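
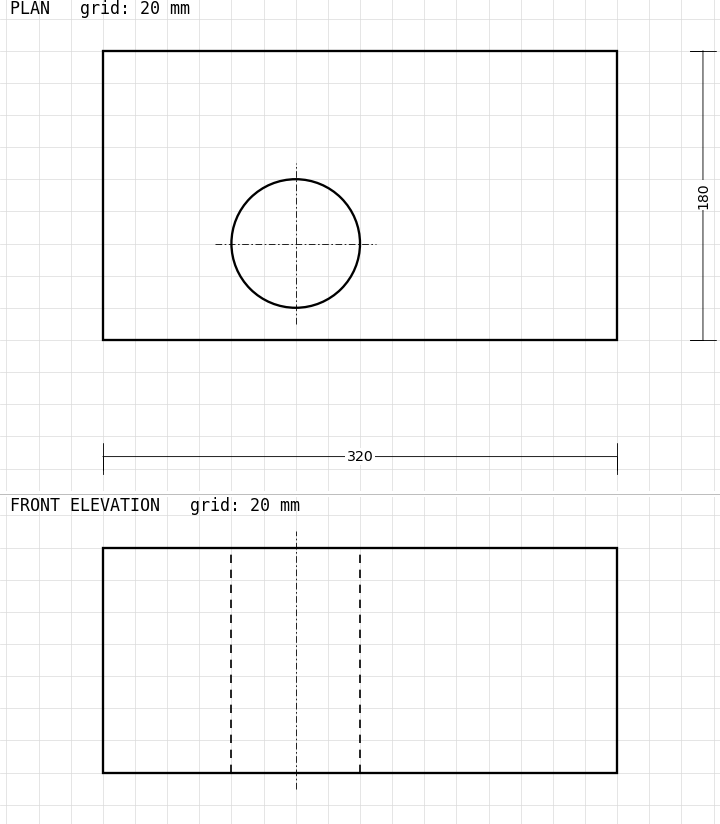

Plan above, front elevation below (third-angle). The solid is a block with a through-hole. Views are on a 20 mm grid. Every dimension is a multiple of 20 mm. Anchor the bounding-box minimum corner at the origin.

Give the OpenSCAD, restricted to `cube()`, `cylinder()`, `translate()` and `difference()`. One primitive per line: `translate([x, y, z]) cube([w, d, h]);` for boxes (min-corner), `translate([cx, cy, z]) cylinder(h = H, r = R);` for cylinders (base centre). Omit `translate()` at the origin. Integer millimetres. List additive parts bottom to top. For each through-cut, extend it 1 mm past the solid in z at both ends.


difference() {
  cube([320, 180, 140]);
  translate([120, 60, -1]) cylinder(h = 142, r = 40);
}


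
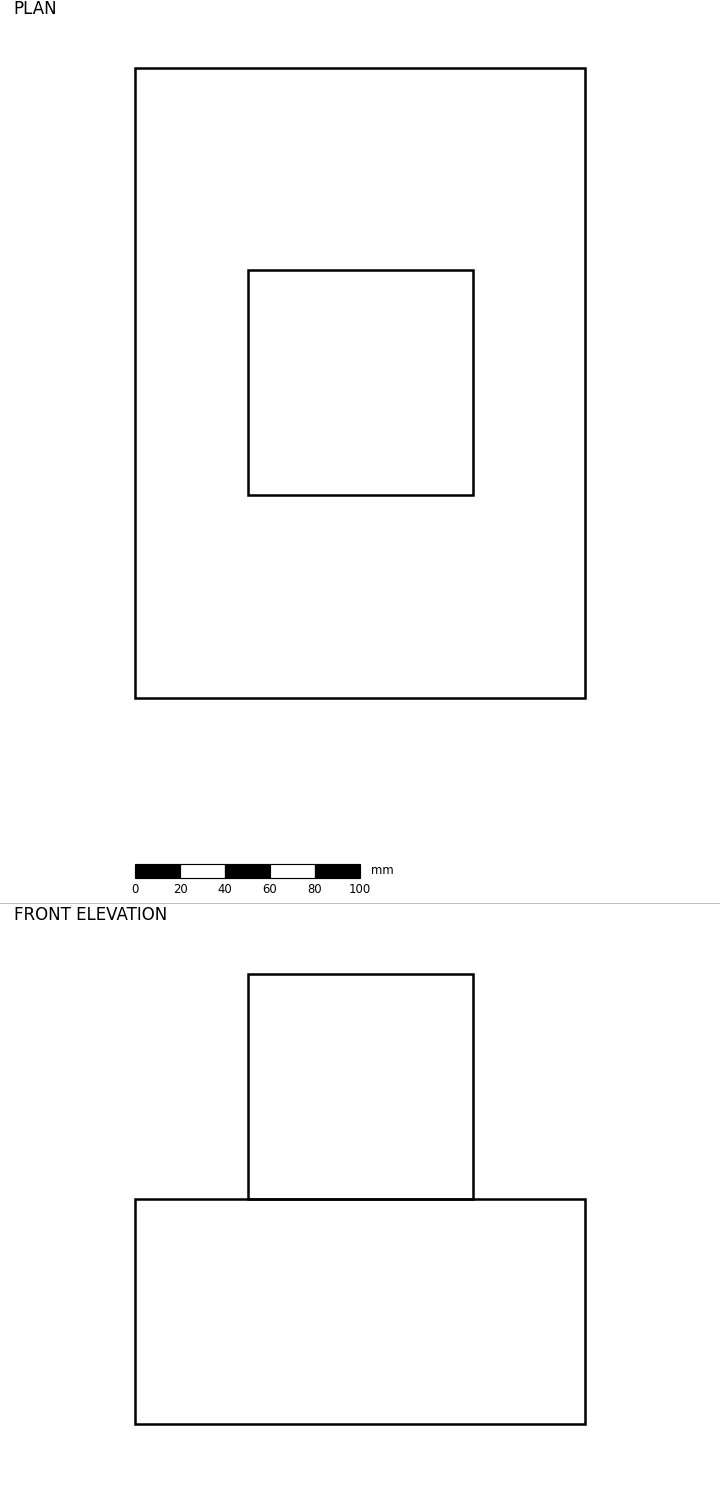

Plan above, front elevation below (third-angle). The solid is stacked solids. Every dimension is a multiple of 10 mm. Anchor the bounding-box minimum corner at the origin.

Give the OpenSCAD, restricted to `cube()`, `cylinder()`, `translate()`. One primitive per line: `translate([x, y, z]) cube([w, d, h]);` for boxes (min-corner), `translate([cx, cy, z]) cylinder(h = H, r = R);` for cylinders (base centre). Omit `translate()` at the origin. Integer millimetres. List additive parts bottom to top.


cube([200, 280, 100]);
translate([50, 90, 100]) cube([100, 100, 100]);


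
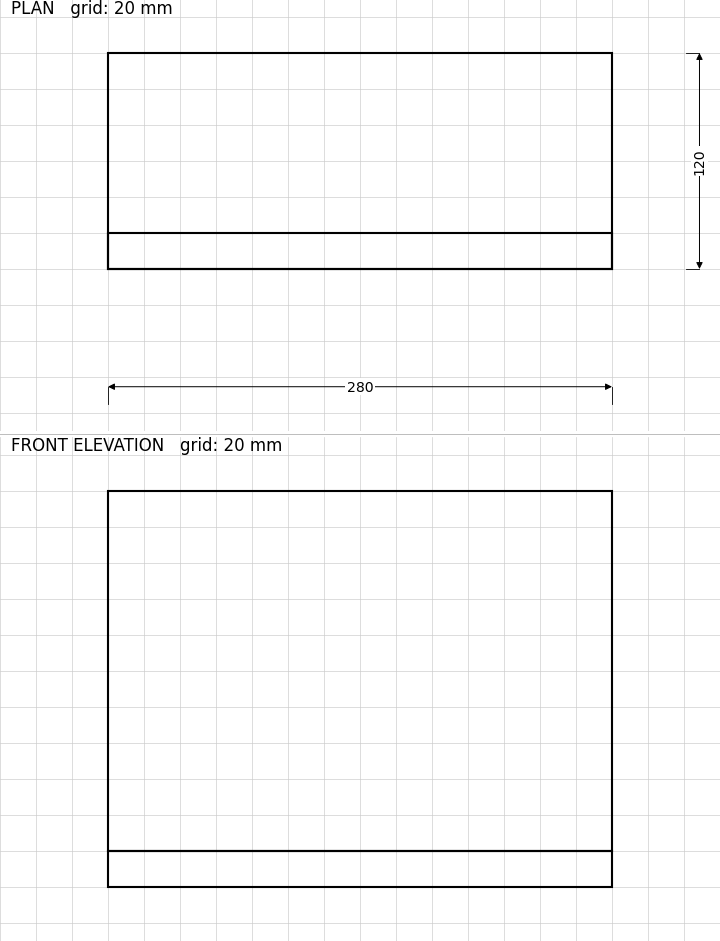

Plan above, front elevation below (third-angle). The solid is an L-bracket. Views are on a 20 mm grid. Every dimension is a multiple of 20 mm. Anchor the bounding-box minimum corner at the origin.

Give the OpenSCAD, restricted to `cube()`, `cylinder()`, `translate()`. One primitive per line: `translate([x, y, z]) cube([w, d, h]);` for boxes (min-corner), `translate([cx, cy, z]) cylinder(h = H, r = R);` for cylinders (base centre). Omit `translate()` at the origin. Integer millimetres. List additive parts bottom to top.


cube([280, 120, 20]);
translate([0, 0, 20]) cube([280, 20, 200]);


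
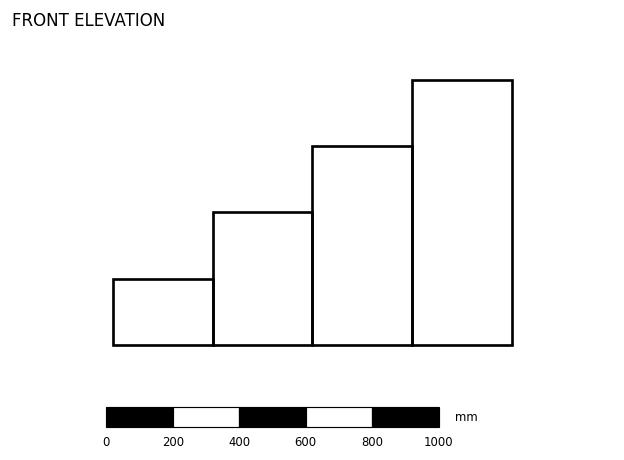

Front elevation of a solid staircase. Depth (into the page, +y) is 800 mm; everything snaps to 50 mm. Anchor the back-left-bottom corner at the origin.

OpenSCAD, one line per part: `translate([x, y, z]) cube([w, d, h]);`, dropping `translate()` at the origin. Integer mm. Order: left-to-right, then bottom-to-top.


cube([300, 800, 200]);
translate([300, 0, 0]) cube([300, 800, 400]);
translate([600, 0, 0]) cube([300, 800, 600]);
translate([900, 0, 0]) cube([300, 800, 800]);


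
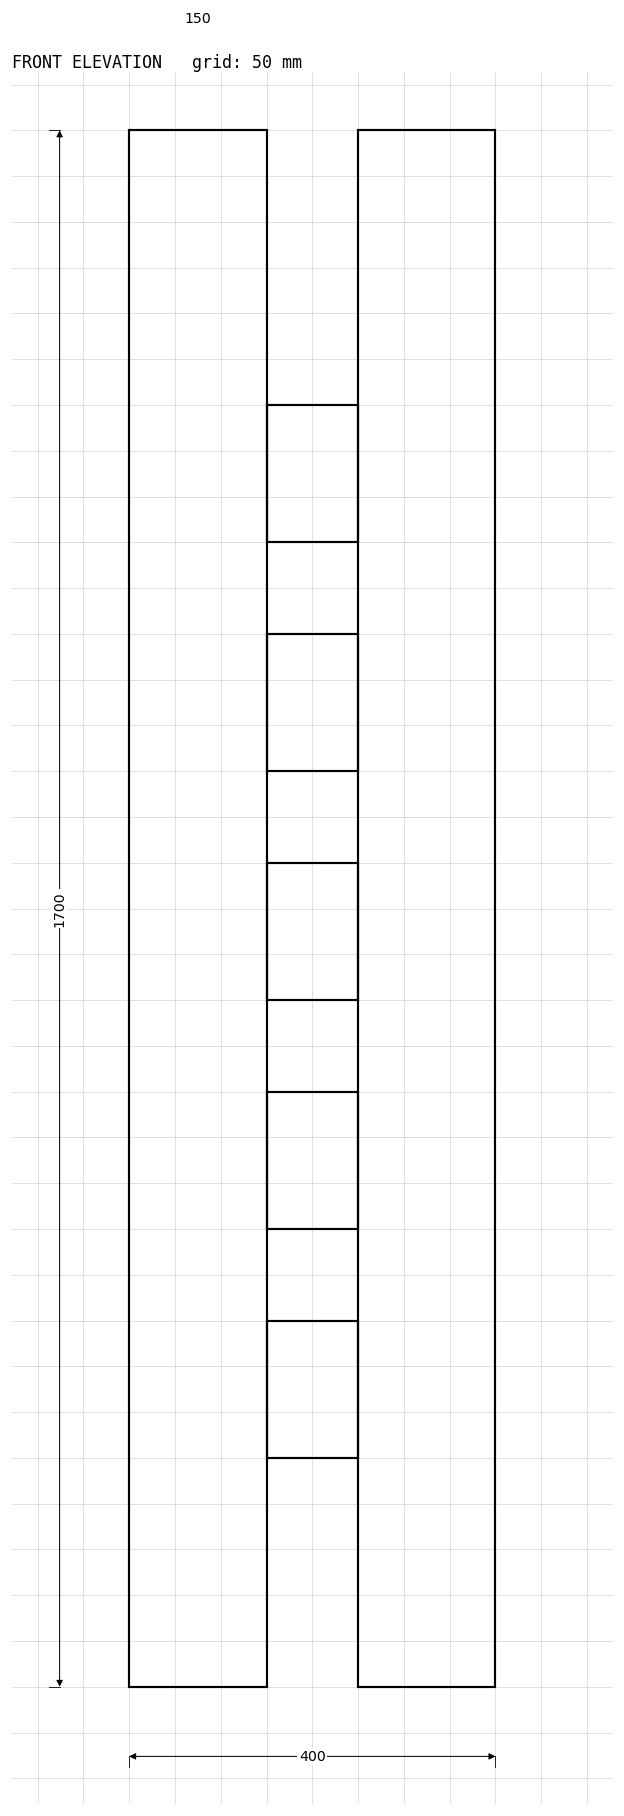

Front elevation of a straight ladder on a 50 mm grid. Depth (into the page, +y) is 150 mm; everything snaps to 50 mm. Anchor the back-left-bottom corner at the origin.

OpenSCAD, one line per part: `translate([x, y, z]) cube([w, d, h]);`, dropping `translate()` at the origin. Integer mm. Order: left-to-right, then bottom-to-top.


cube([150, 150, 1700]);
translate([150, 0, 250]) cube([100, 150, 150]);
translate([150, 0, 500]) cube([100, 150, 150]);
translate([150, 0, 750]) cube([100, 150, 150]);
translate([150, 0, 1000]) cube([100, 150, 150]);
translate([150, 0, 1250]) cube([100, 150, 150]);
translate([250, 0, 0]) cube([150, 150, 1700]);


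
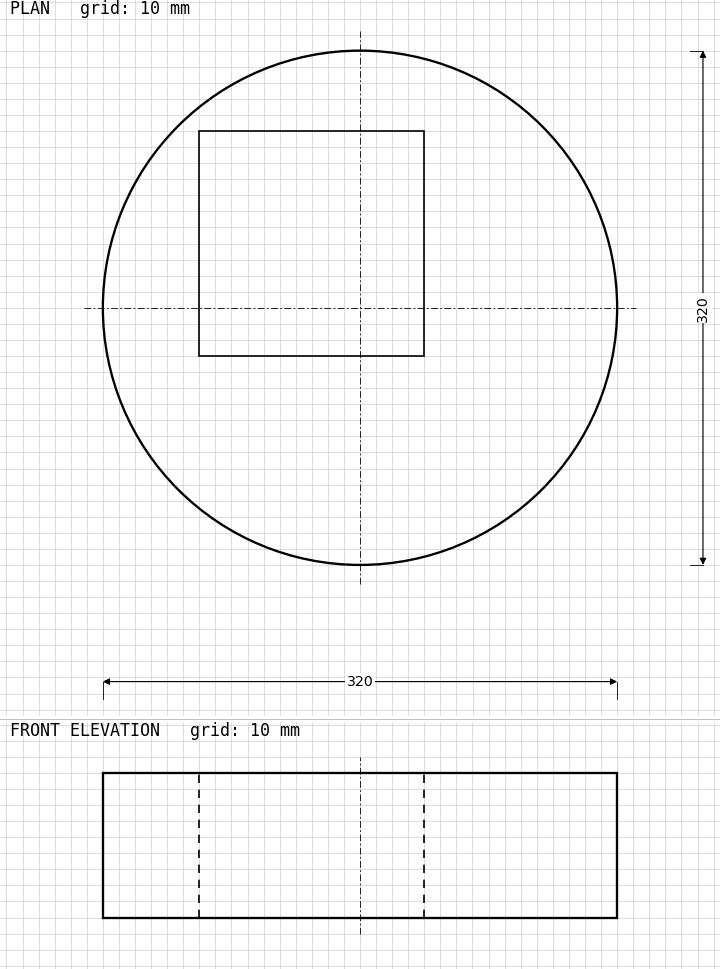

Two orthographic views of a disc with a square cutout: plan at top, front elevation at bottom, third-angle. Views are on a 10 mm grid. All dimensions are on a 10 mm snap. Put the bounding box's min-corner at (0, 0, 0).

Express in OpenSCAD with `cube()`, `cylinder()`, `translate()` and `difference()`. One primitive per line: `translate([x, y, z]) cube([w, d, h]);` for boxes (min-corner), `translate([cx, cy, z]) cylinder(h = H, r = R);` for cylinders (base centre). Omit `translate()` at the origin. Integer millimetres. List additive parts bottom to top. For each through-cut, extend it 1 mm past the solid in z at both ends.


difference() {
  translate([160, 160, 0]) cylinder(h = 90, r = 160);
  translate([60, 130, -1]) cube([140, 140, 92]);
}


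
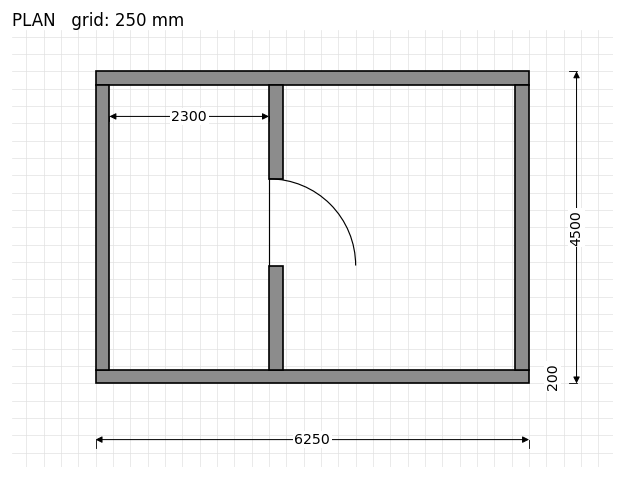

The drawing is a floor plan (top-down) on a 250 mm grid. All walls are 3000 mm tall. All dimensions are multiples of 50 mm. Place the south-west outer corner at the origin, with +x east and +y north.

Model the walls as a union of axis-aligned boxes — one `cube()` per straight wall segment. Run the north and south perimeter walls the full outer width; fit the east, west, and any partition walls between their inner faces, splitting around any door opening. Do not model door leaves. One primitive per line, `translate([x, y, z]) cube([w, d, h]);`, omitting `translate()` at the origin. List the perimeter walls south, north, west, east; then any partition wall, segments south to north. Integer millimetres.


cube([6250, 200, 3000]);
translate([0, 4300, 0]) cube([6250, 200, 3000]);
translate([0, 200, 0]) cube([200, 4100, 3000]);
translate([6050, 200, 0]) cube([200, 4100, 3000]);
translate([2500, 200, 0]) cube([200, 1500, 3000]);
translate([2500, 2950, 0]) cube([200, 1350, 3000]);


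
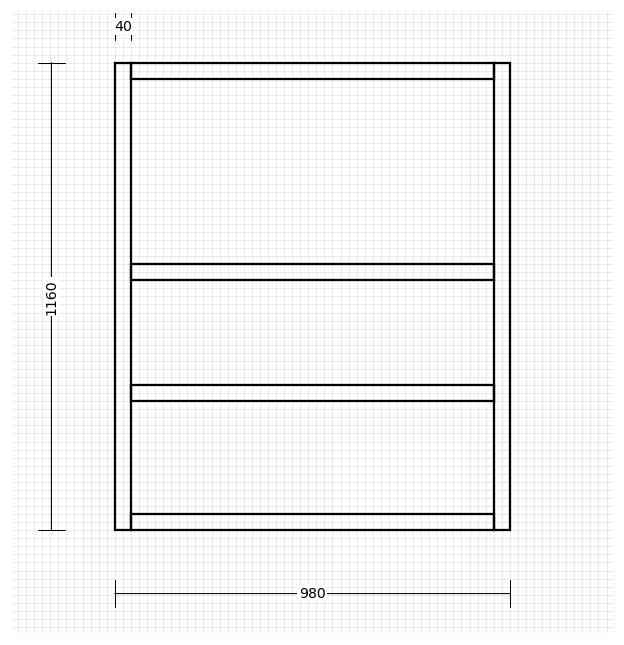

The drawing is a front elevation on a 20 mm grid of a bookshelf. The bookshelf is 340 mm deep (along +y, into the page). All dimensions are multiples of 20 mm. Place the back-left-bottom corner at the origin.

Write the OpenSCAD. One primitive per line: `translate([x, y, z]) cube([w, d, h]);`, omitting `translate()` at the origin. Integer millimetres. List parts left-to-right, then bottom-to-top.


cube([40, 340, 1160]);
translate([40, 0, 0]) cube([900, 340, 40]);
translate([40, 0, 320]) cube([900, 340, 40]);
translate([40, 0, 620]) cube([900, 340, 40]);
translate([40, 0, 1120]) cube([900, 340, 40]);
translate([940, 0, 0]) cube([40, 340, 1160]);


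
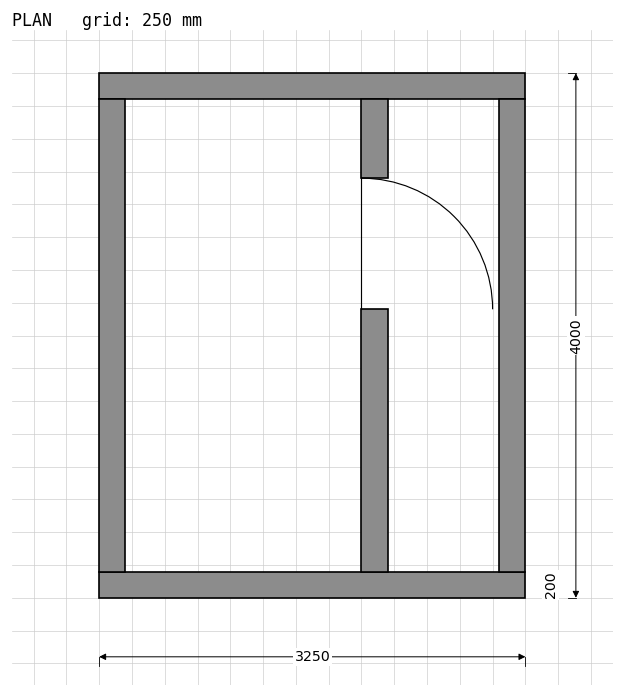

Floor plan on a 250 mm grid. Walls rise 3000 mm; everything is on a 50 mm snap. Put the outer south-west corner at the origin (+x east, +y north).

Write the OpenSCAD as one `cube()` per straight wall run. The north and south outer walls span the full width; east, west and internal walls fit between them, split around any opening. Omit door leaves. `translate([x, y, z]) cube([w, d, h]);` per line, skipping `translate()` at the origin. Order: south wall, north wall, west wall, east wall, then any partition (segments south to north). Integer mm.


cube([3250, 200, 3000]);
translate([0, 3800, 0]) cube([3250, 200, 3000]);
translate([0, 200, 0]) cube([200, 3600, 3000]);
translate([3050, 200, 0]) cube([200, 3600, 3000]);
translate([2000, 200, 0]) cube([200, 2000, 3000]);
translate([2000, 3200, 0]) cube([200, 600, 3000]);


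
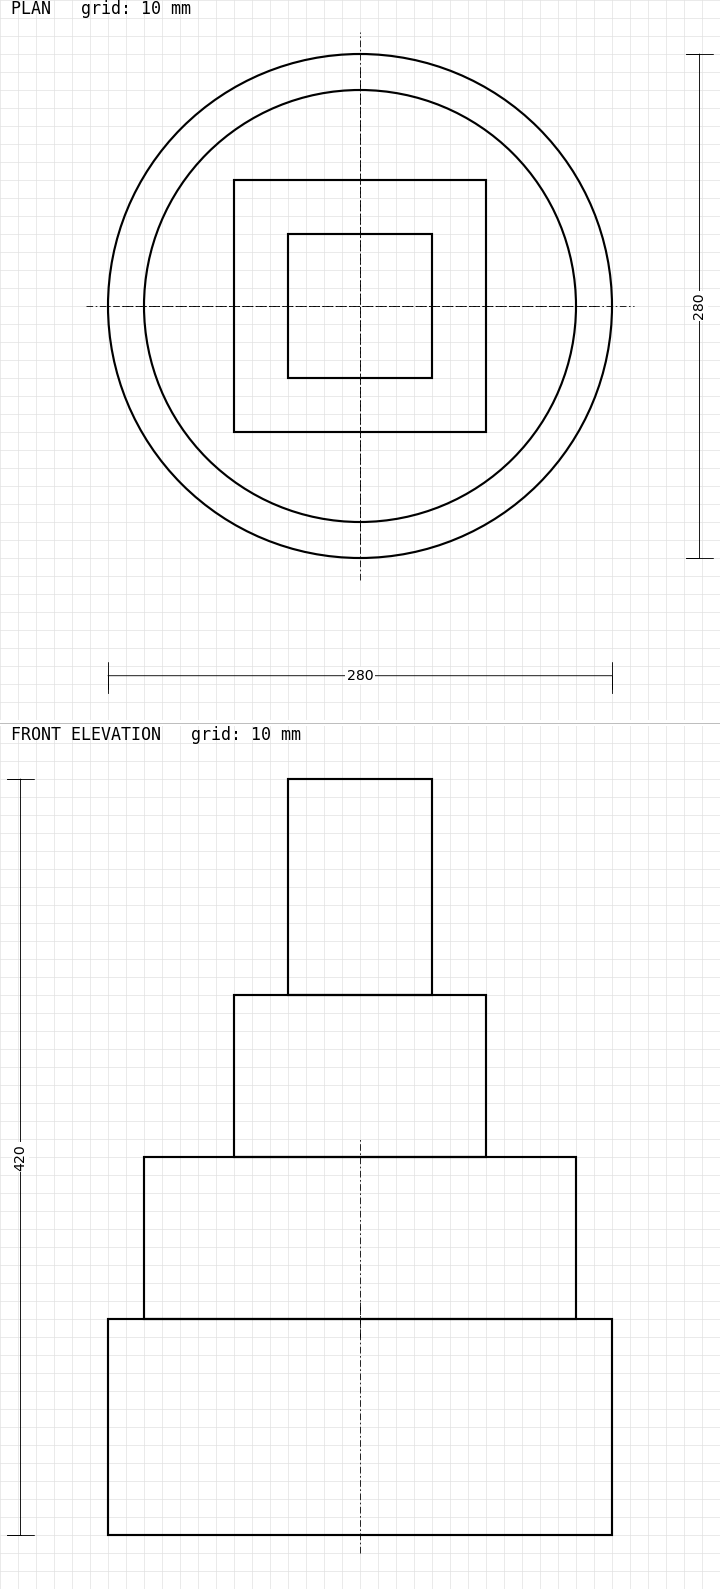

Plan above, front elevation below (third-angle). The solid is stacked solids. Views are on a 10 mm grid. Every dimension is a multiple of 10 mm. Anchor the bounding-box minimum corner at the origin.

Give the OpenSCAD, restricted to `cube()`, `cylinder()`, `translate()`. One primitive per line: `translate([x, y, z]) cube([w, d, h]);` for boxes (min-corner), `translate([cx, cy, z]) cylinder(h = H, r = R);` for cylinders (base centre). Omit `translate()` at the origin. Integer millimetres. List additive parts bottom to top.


translate([140, 140, 0]) cylinder(h = 120, r = 140);
translate([140, 140, 120]) cylinder(h = 90, r = 120);
translate([70, 70, 210]) cube([140, 140, 90]);
translate([100, 100, 300]) cube([80, 80, 120]);


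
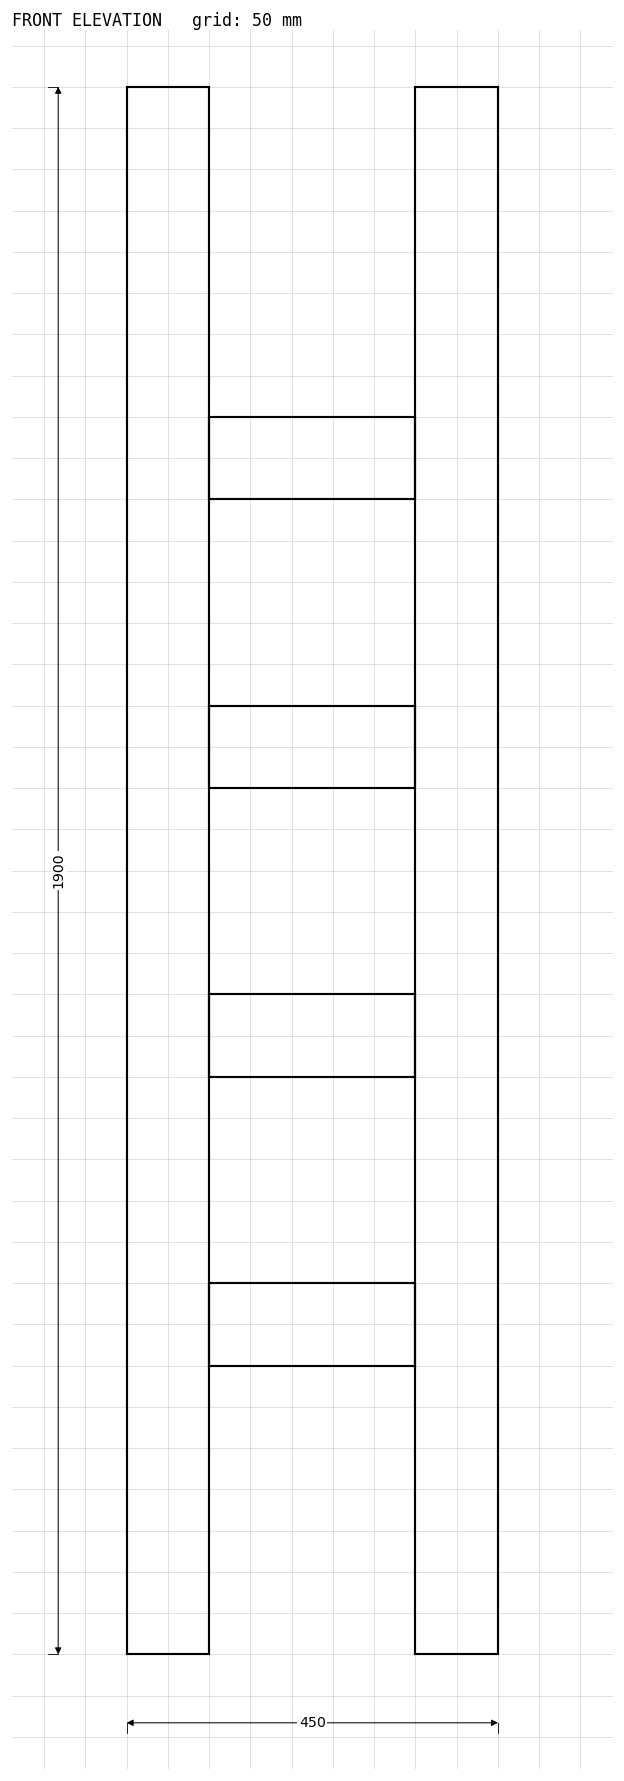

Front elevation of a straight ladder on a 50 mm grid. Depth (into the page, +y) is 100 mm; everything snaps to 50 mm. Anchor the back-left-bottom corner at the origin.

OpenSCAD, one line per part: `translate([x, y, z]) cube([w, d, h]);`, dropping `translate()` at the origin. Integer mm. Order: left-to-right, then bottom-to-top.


cube([100, 100, 1900]);
translate([100, 0, 350]) cube([250, 100, 100]);
translate([100, 0, 700]) cube([250, 100, 100]);
translate([100, 0, 1050]) cube([250, 100, 100]);
translate([100, 0, 1400]) cube([250, 100, 100]);
translate([350, 0, 0]) cube([100, 100, 1900]);


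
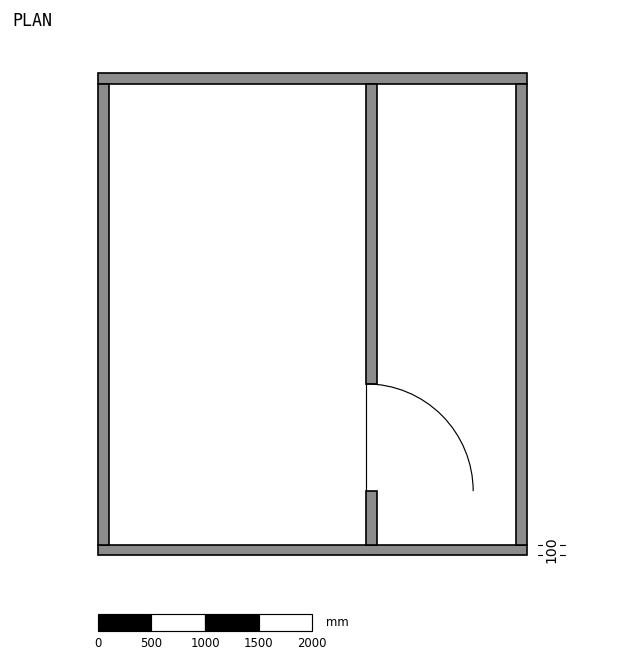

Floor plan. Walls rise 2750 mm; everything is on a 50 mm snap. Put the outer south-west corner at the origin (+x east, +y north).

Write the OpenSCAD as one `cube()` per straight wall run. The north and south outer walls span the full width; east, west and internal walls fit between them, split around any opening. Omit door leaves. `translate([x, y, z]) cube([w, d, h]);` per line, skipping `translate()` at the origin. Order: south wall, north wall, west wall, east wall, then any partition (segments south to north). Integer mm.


cube([4000, 100, 2750]);
translate([0, 4400, 0]) cube([4000, 100, 2750]);
translate([0, 100, 0]) cube([100, 4300, 2750]);
translate([3900, 100, 0]) cube([100, 4300, 2750]);
translate([2500, 100, 0]) cube([100, 500, 2750]);
translate([2500, 1600, 0]) cube([100, 2800, 2750]);


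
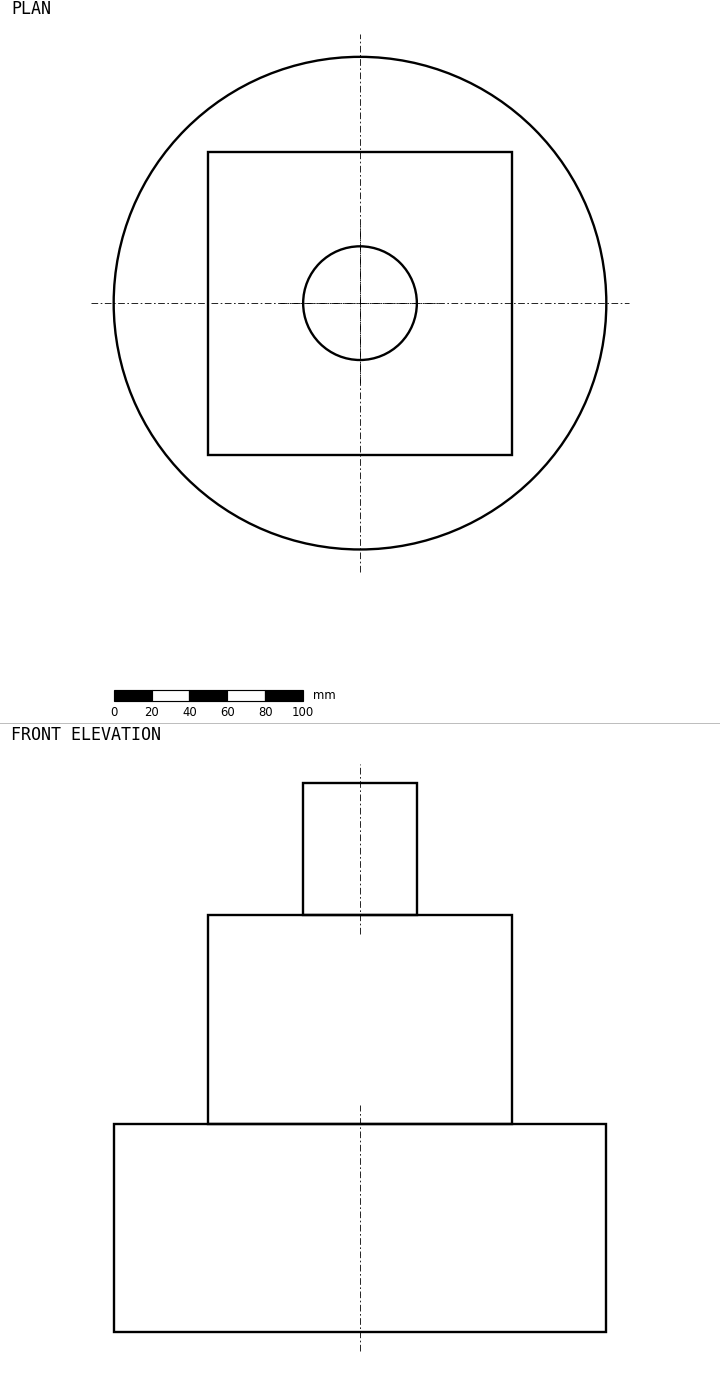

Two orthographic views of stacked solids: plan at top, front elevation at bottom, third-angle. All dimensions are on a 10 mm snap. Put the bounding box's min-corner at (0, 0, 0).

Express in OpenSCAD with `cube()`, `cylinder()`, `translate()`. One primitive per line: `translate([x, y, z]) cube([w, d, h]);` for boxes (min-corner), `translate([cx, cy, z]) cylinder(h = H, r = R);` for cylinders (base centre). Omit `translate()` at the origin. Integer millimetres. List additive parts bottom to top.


translate([130, 130, 0]) cylinder(h = 110, r = 130);
translate([50, 50, 110]) cube([160, 160, 110]);
translate([130, 130, 220]) cylinder(h = 70, r = 30);


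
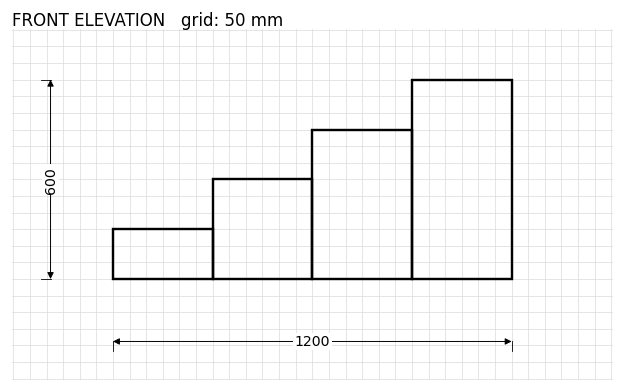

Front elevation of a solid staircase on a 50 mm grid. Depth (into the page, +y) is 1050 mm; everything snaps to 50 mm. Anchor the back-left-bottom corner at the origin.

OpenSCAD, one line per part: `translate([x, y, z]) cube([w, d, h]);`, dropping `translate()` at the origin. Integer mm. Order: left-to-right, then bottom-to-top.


cube([300, 1050, 150]);
translate([300, 0, 0]) cube([300, 1050, 300]);
translate([600, 0, 0]) cube([300, 1050, 450]);
translate([900, 0, 0]) cube([300, 1050, 600]);


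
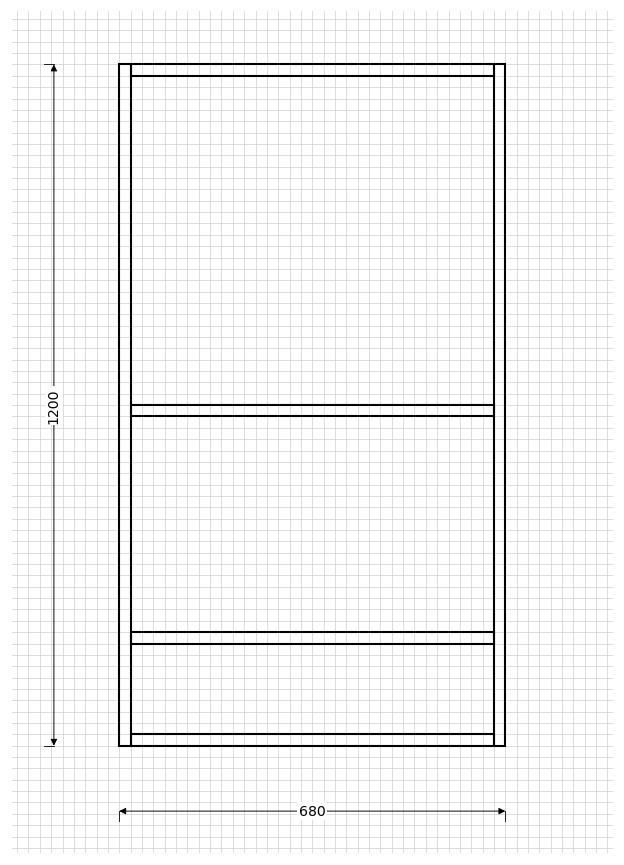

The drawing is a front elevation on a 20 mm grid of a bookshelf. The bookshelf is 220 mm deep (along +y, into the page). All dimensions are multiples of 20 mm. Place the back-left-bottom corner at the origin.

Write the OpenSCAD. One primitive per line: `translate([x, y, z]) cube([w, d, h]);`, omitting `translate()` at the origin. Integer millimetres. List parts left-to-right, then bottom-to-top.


cube([20, 220, 1200]);
translate([20, 0, 0]) cube([640, 220, 20]);
translate([20, 0, 180]) cube([640, 220, 20]);
translate([20, 0, 580]) cube([640, 220, 20]);
translate([20, 0, 1180]) cube([640, 220, 20]);
translate([660, 0, 0]) cube([20, 220, 1200]);


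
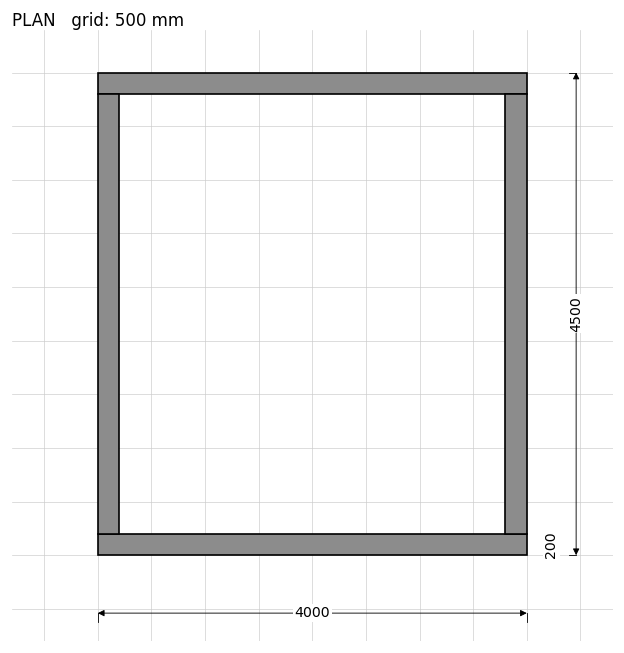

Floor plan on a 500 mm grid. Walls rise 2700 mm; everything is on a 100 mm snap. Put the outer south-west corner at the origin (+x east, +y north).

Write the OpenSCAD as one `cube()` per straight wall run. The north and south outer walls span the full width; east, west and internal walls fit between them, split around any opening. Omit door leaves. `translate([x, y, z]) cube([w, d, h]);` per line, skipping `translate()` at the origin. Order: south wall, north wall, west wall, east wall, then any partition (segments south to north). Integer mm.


cube([4000, 200, 2700]);
translate([0, 4300, 0]) cube([4000, 200, 2700]);
translate([0, 200, 0]) cube([200, 4100, 2700]);
translate([3800, 200, 0]) cube([200, 4100, 2700]);


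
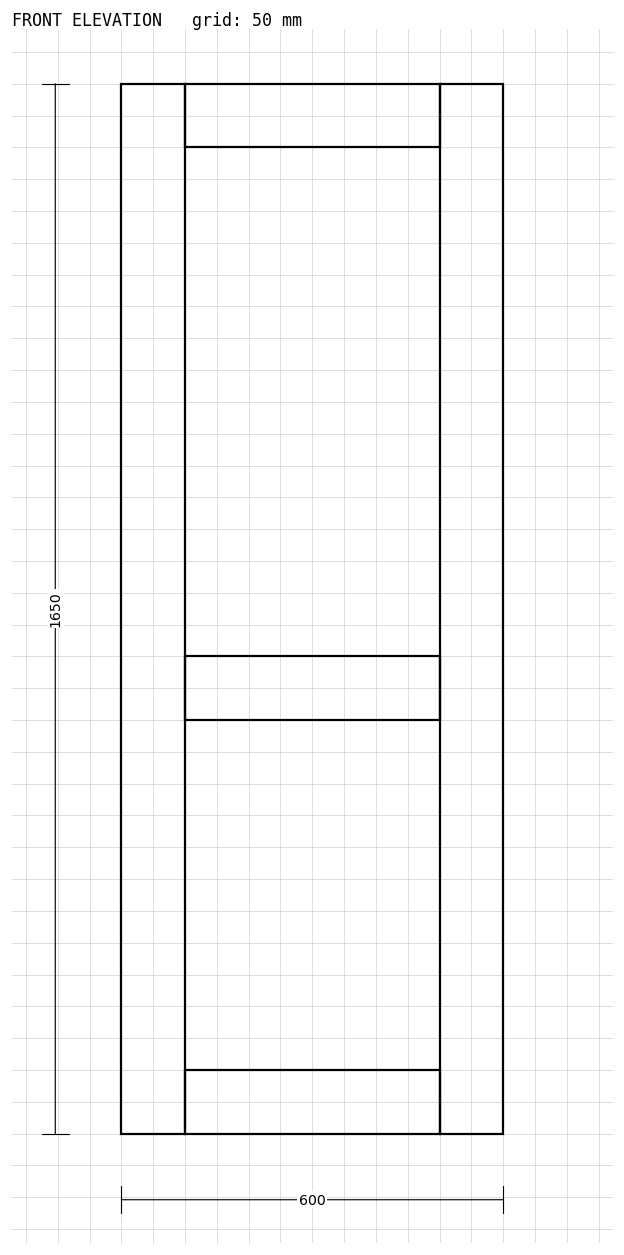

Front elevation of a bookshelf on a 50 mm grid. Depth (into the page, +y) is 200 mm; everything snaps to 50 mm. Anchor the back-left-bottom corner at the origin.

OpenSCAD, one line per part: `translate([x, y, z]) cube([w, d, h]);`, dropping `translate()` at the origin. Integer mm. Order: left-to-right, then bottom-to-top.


cube([100, 200, 1650]);
translate([100, 0, 0]) cube([400, 200, 100]);
translate([100, 0, 650]) cube([400, 200, 100]);
translate([100, 0, 1550]) cube([400, 200, 100]);
translate([500, 0, 0]) cube([100, 200, 1650]);


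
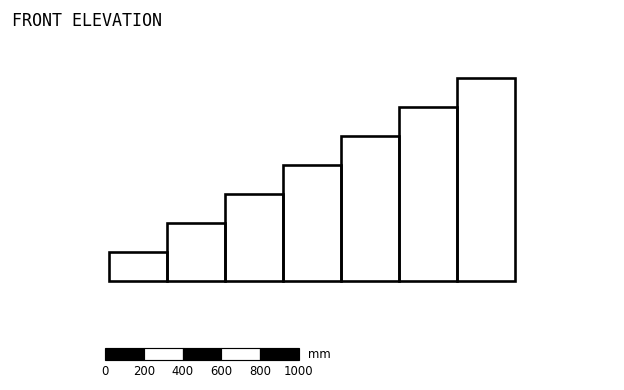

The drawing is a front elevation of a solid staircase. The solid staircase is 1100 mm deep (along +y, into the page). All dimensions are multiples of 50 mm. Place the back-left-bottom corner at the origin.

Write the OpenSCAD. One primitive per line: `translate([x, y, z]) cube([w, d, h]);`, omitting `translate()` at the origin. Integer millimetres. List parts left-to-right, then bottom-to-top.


cube([300, 1100, 150]);
translate([300, 0, 0]) cube([300, 1100, 300]);
translate([600, 0, 0]) cube([300, 1100, 450]);
translate([900, 0, 0]) cube([300, 1100, 600]);
translate([1200, 0, 0]) cube([300, 1100, 750]);
translate([1500, 0, 0]) cube([300, 1100, 900]);
translate([1800, 0, 0]) cube([300, 1100, 1050]);


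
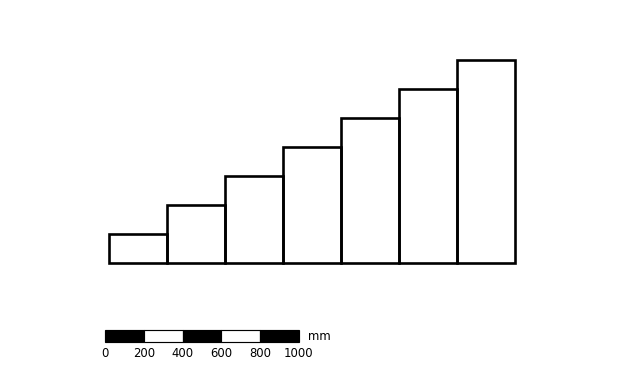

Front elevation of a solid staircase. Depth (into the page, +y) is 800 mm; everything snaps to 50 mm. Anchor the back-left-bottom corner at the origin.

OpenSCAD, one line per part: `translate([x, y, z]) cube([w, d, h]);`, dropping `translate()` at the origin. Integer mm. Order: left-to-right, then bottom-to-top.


cube([300, 800, 150]);
translate([300, 0, 0]) cube([300, 800, 300]);
translate([600, 0, 0]) cube([300, 800, 450]);
translate([900, 0, 0]) cube([300, 800, 600]);
translate([1200, 0, 0]) cube([300, 800, 750]);
translate([1500, 0, 0]) cube([300, 800, 900]);
translate([1800, 0, 0]) cube([300, 800, 1050]);


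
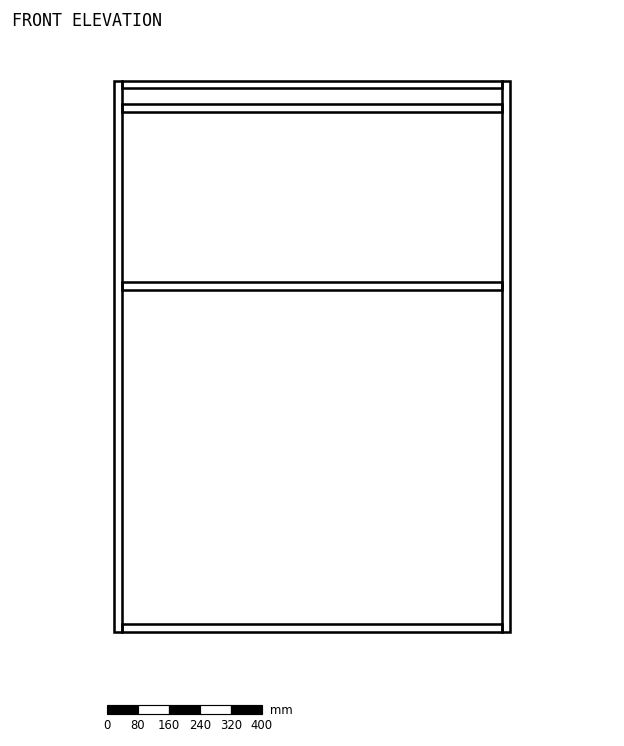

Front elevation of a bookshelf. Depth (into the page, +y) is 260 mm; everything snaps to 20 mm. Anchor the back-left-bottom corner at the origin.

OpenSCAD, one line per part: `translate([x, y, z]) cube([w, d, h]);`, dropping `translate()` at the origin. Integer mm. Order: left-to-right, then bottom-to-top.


cube([20, 260, 1420]);
translate([20, 0, 0]) cube([980, 260, 20]);
translate([20, 0, 880]) cube([980, 260, 20]);
translate([20, 0, 1340]) cube([980, 260, 20]);
translate([20, 0, 1400]) cube([980, 260, 20]);
translate([1000, 0, 0]) cube([20, 260, 1420]);


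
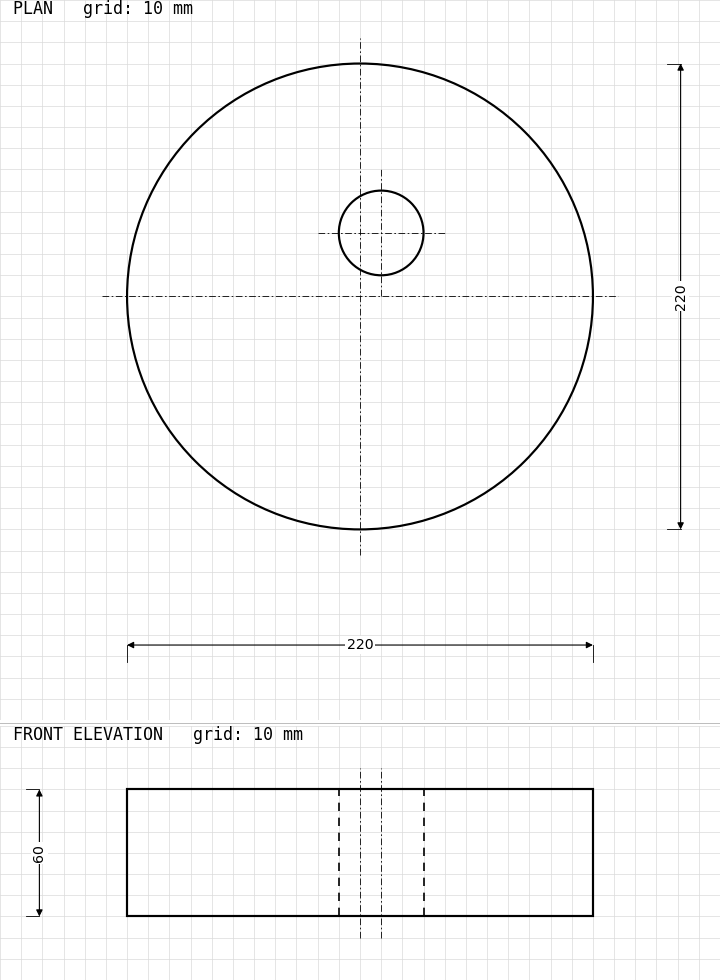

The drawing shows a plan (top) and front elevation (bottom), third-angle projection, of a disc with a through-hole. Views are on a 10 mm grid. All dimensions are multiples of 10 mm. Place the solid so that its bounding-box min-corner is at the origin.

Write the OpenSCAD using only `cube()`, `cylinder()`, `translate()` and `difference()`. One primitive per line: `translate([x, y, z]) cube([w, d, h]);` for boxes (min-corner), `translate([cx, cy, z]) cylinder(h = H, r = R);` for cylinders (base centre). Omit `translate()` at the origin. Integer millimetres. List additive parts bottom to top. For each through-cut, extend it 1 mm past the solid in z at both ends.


difference() {
  translate([110, 110, 0]) cylinder(h = 60, r = 110);
  translate([120, 140, -1]) cylinder(h = 62, r = 20);
}


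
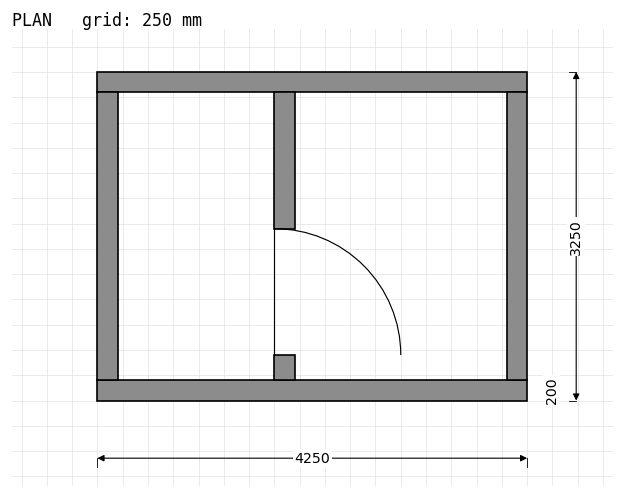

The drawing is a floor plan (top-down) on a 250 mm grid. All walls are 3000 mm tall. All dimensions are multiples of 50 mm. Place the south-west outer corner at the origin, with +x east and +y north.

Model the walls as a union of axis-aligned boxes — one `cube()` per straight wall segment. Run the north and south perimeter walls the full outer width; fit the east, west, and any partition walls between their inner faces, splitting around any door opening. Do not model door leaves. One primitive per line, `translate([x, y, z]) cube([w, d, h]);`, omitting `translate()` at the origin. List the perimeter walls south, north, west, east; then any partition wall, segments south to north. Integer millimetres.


cube([4250, 200, 3000]);
translate([0, 3050, 0]) cube([4250, 200, 3000]);
translate([0, 200, 0]) cube([200, 2850, 3000]);
translate([4050, 200, 0]) cube([200, 2850, 3000]);
translate([1750, 200, 0]) cube([200, 250, 3000]);
translate([1750, 1700, 0]) cube([200, 1350, 3000]);


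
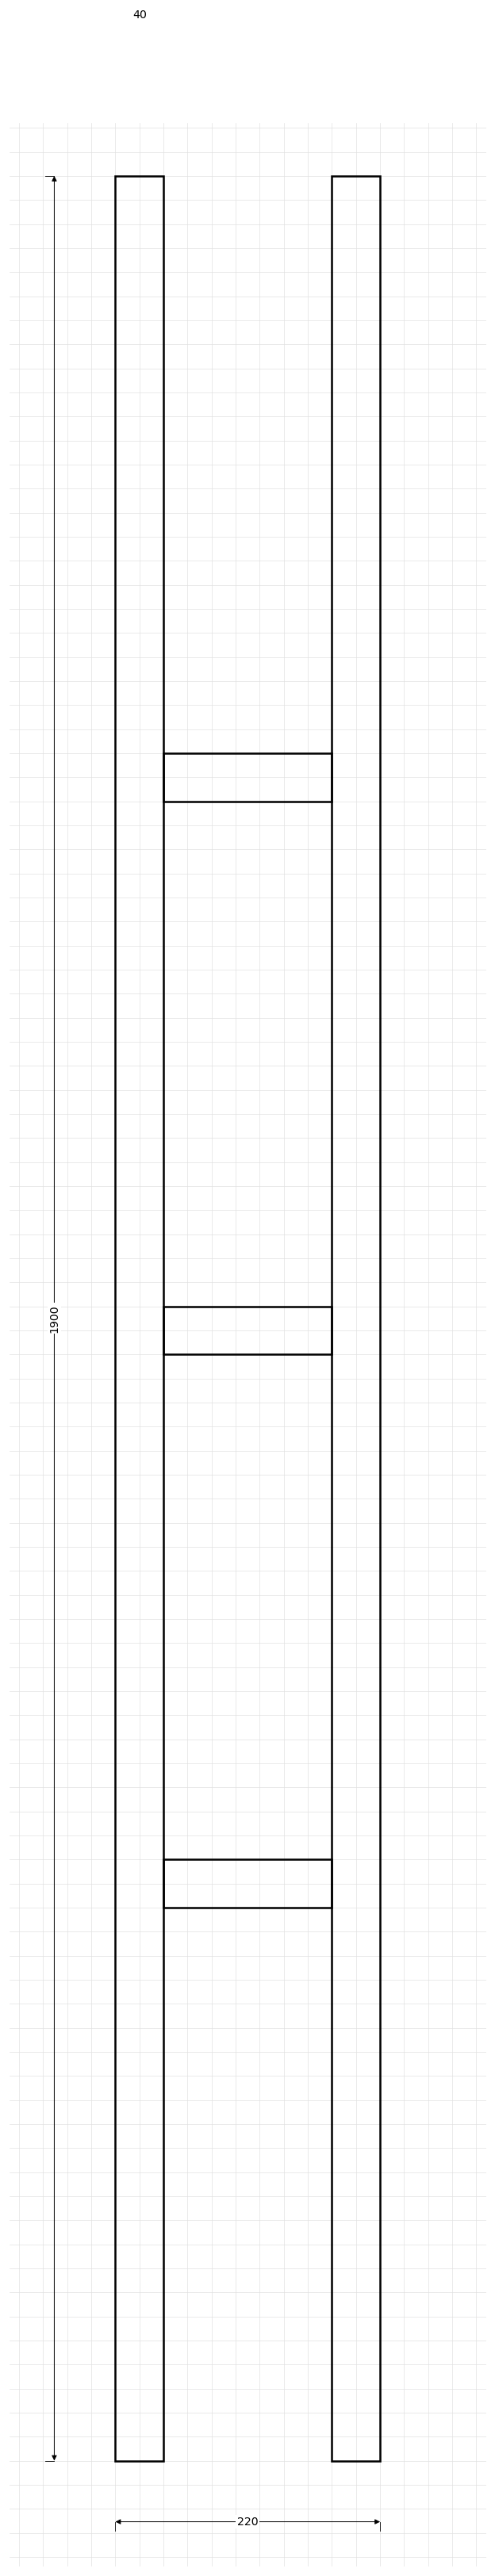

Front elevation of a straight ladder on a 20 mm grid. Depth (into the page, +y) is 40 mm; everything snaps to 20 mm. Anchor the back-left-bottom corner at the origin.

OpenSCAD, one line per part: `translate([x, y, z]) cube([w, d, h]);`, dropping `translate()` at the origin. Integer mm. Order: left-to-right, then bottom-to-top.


cube([40, 40, 1900]);
translate([40, 0, 460]) cube([140, 40, 40]);
translate([40, 0, 920]) cube([140, 40, 40]);
translate([40, 0, 1380]) cube([140, 40, 40]);
translate([180, 0, 0]) cube([40, 40, 1900]);


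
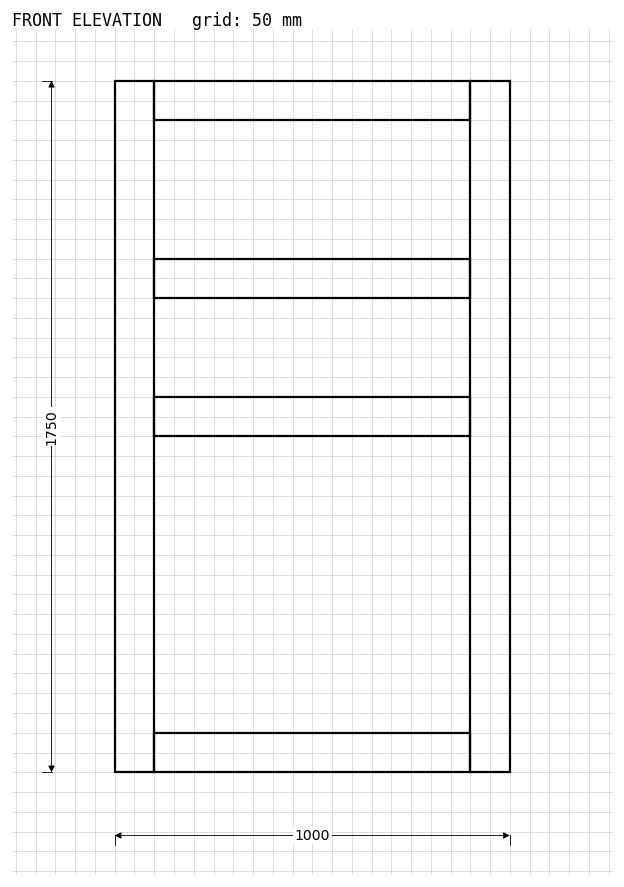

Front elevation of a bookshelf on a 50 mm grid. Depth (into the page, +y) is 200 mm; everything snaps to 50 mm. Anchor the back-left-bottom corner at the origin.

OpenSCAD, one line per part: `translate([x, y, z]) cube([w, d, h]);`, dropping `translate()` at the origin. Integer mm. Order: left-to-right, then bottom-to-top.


cube([100, 200, 1750]);
translate([100, 0, 0]) cube([800, 200, 100]);
translate([100, 0, 850]) cube([800, 200, 100]);
translate([100, 0, 1200]) cube([800, 200, 100]);
translate([100, 0, 1650]) cube([800, 200, 100]);
translate([900, 0, 0]) cube([100, 200, 1750]);


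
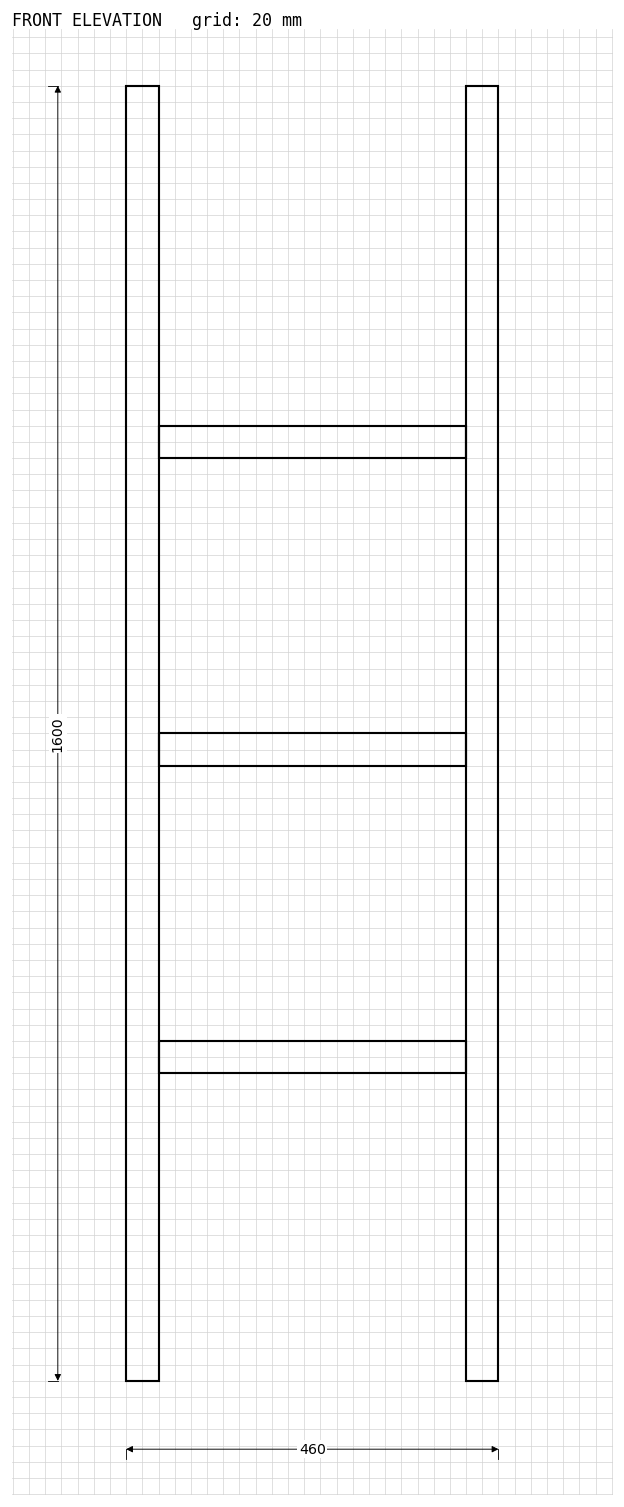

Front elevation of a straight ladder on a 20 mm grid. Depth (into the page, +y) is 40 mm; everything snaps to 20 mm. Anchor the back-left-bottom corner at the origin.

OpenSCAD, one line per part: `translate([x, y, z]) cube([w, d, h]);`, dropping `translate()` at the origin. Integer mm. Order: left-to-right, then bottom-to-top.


cube([40, 40, 1600]);
translate([40, 0, 380]) cube([380, 40, 40]);
translate([40, 0, 760]) cube([380, 40, 40]);
translate([40, 0, 1140]) cube([380, 40, 40]);
translate([420, 0, 0]) cube([40, 40, 1600]);


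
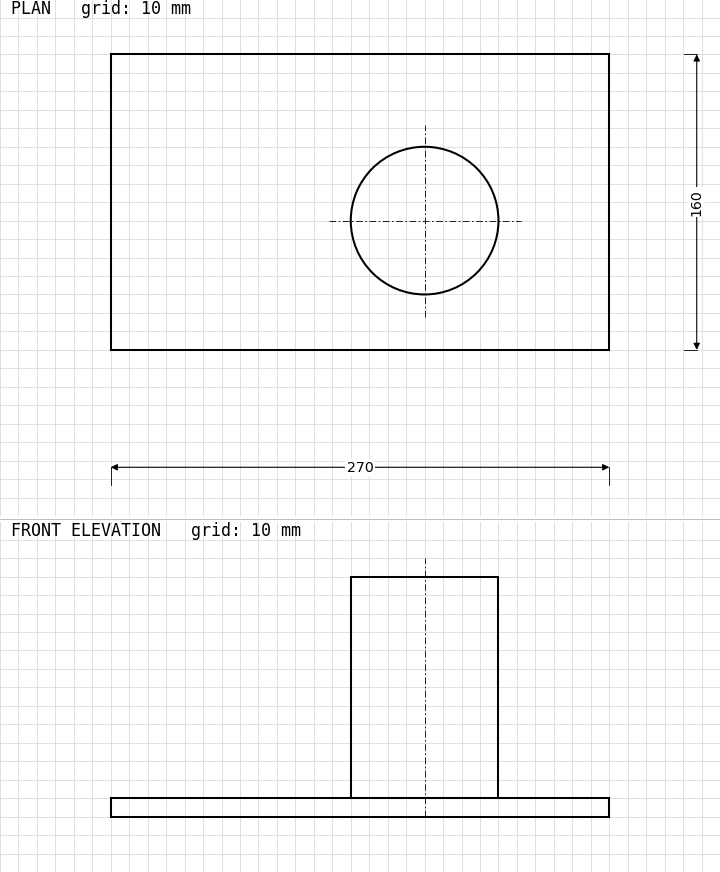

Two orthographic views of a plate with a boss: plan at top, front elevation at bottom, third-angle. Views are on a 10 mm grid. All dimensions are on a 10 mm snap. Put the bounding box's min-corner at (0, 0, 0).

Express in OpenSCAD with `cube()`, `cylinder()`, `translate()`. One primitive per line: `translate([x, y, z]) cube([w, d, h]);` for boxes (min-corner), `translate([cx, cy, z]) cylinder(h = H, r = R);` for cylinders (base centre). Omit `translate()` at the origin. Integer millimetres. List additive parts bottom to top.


cube([270, 160, 10]);
translate([170, 70, 10]) cylinder(h = 120, r = 40);


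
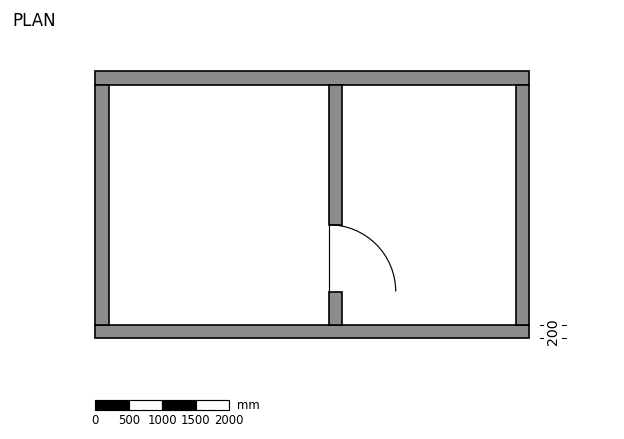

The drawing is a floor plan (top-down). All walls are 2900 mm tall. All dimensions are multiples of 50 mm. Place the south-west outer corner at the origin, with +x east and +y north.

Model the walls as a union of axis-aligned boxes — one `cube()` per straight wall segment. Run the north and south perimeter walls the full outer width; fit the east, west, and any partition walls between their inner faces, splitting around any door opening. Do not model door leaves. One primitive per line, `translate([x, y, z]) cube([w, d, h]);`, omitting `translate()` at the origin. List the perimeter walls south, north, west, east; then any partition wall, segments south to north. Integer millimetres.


cube([6500, 200, 2900]);
translate([0, 3800, 0]) cube([6500, 200, 2900]);
translate([0, 200, 0]) cube([200, 3600, 2900]);
translate([6300, 200, 0]) cube([200, 3600, 2900]);
translate([3500, 200, 0]) cube([200, 500, 2900]);
translate([3500, 1700, 0]) cube([200, 2100, 2900]);


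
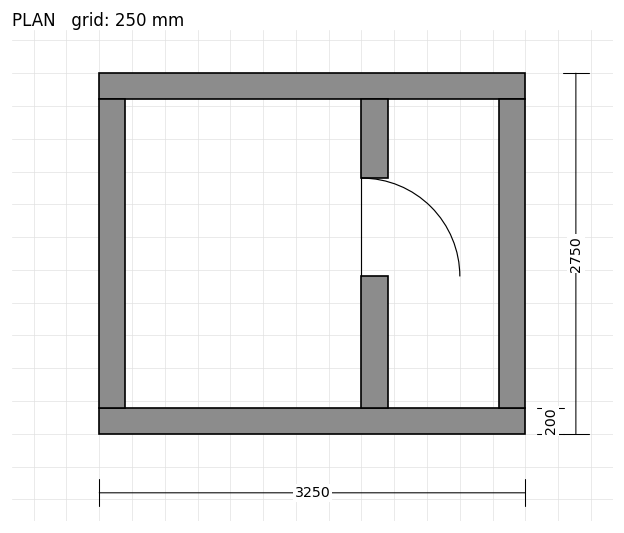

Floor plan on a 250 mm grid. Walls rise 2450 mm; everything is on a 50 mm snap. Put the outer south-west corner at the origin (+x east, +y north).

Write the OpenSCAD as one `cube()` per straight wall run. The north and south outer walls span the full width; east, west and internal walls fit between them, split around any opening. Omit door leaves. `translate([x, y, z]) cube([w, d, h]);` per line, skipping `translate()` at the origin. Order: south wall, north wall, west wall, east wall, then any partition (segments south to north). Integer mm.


cube([3250, 200, 2450]);
translate([0, 2550, 0]) cube([3250, 200, 2450]);
translate([0, 200, 0]) cube([200, 2350, 2450]);
translate([3050, 200, 0]) cube([200, 2350, 2450]);
translate([2000, 200, 0]) cube([200, 1000, 2450]);
translate([2000, 1950, 0]) cube([200, 600, 2450]);


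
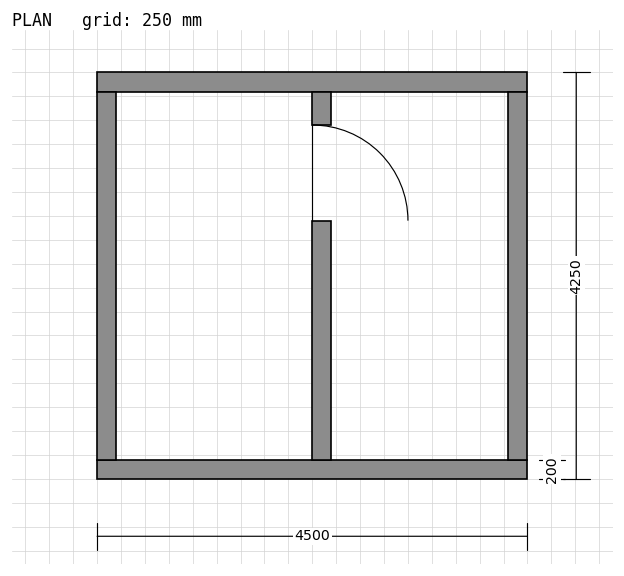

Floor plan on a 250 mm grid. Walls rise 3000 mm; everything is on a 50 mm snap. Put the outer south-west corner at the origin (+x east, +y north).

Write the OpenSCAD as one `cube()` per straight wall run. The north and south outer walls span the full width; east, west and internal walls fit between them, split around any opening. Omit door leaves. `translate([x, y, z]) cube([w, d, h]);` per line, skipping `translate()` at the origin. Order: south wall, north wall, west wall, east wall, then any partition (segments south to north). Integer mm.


cube([4500, 200, 3000]);
translate([0, 4050, 0]) cube([4500, 200, 3000]);
translate([0, 200, 0]) cube([200, 3850, 3000]);
translate([4300, 200, 0]) cube([200, 3850, 3000]);
translate([2250, 200, 0]) cube([200, 2500, 3000]);
translate([2250, 3700, 0]) cube([200, 350, 3000]);


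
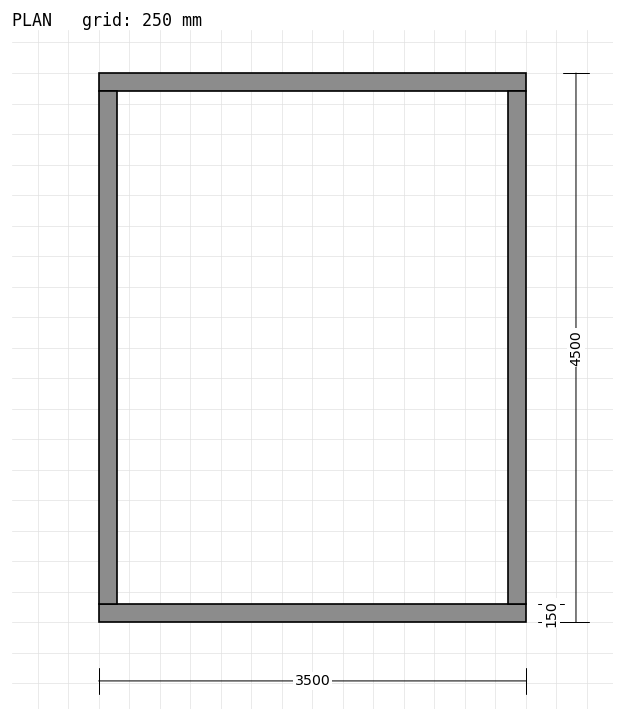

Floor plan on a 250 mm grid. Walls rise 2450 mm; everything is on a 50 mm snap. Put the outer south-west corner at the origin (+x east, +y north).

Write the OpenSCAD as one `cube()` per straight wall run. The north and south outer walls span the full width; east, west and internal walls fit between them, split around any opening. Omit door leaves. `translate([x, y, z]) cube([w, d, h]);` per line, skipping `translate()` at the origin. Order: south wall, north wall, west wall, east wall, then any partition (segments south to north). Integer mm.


cube([3500, 150, 2450]);
translate([0, 4350, 0]) cube([3500, 150, 2450]);
translate([0, 150, 0]) cube([150, 4200, 2450]);
translate([3350, 150, 0]) cube([150, 4200, 2450]);


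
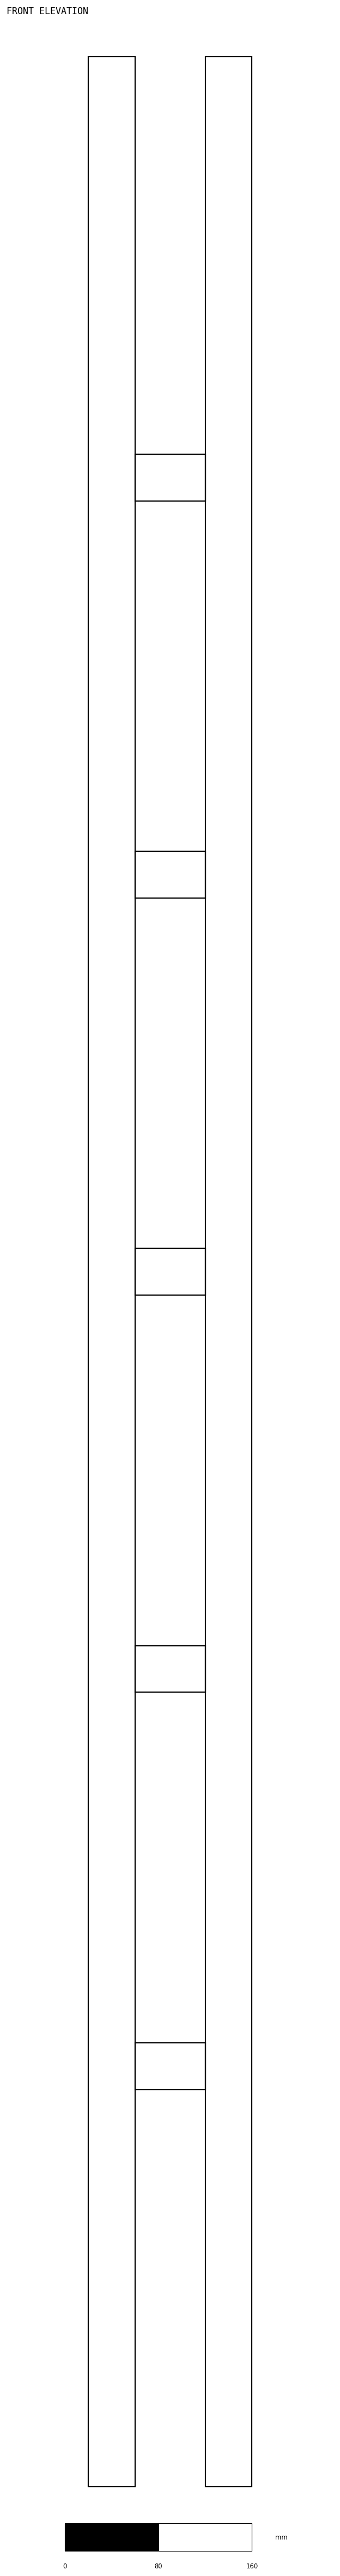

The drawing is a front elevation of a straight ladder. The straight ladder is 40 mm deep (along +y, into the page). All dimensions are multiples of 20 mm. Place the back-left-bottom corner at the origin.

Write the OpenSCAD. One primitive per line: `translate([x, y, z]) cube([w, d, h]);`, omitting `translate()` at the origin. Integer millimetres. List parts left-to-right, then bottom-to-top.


cube([40, 40, 2080]);
translate([40, 0, 340]) cube([60, 40, 40]);
translate([40, 0, 680]) cube([60, 40, 40]);
translate([40, 0, 1020]) cube([60, 40, 40]);
translate([40, 0, 1360]) cube([60, 40, 40]);
translate([40, 0, 1700]) cube([60, 40, 40]);
translate([100, 0, 0]) cube([40, 40, 2080]);


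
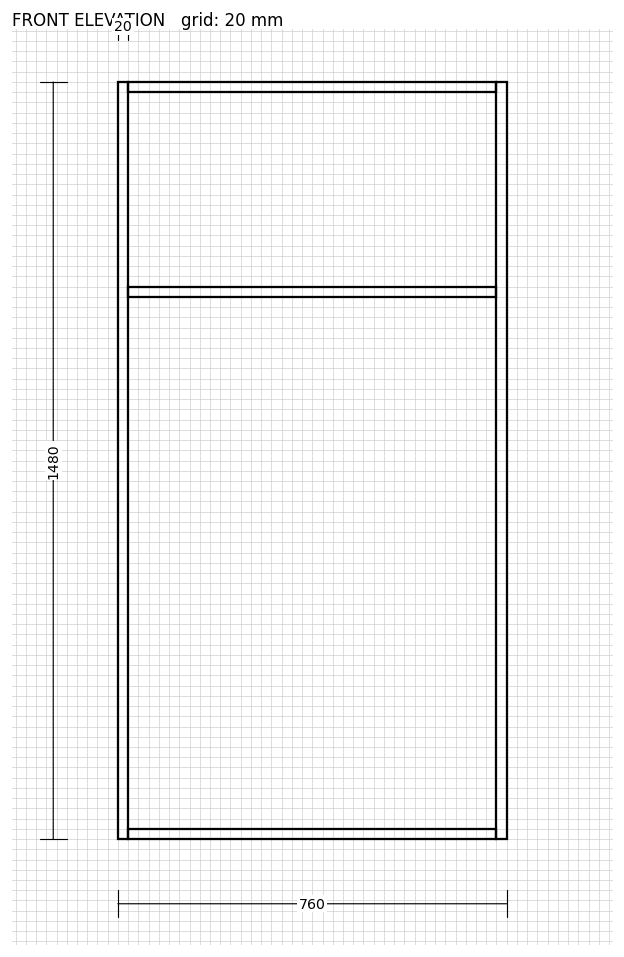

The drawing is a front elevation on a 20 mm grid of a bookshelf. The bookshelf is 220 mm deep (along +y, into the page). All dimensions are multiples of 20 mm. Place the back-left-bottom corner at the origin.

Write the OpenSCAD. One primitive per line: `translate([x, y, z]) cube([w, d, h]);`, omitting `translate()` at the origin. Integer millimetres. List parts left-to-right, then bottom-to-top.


cube([20, 220, 1480]);
translate([20, 0, 0]) cube([720, 220, 20]);
translate([20, 0, 1060]) cube([720, 220, 20]);
translate([20, 0, 1460]) cube([720, 220, 20]);
translate([740, 0, 0]) cube([20, 220, 1480]);


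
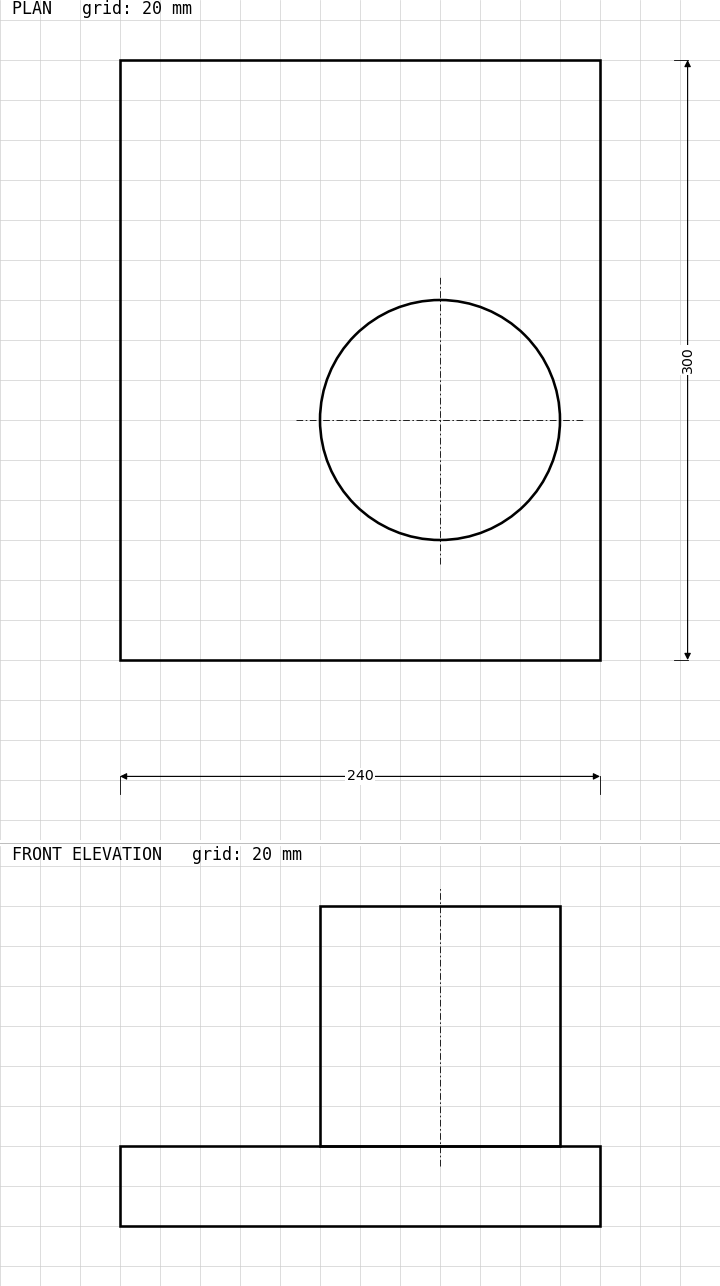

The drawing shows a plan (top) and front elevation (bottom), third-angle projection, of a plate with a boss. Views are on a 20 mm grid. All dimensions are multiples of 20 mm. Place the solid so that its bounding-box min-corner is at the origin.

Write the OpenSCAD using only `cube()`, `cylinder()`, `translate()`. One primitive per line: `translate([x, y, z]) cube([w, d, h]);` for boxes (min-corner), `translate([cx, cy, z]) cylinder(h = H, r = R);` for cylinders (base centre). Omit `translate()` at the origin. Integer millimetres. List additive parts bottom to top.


cube([240, 300, 40]);
translate([160, 120, 40]) cylinder(h = 120, r = 60);


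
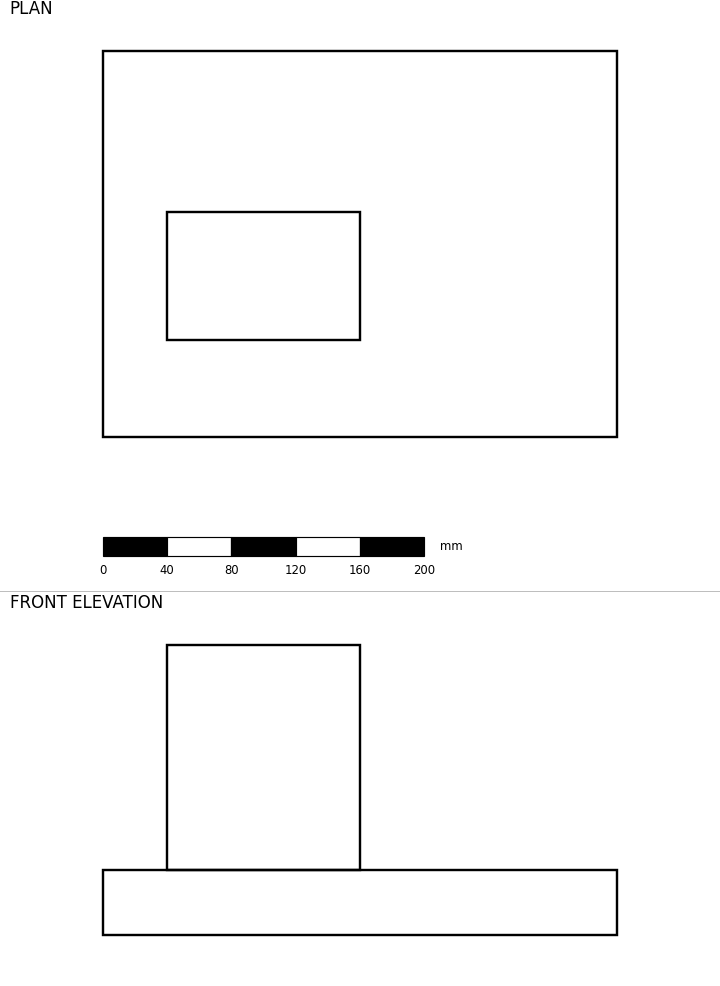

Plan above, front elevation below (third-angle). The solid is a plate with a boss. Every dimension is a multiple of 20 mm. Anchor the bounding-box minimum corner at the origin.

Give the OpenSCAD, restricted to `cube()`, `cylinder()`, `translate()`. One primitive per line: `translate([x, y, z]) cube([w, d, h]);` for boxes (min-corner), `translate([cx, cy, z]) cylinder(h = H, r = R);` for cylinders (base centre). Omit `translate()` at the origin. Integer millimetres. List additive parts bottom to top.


cube([320, 240, 40]);
translate([40, 60, 40]) cube([120, 80, 140]);


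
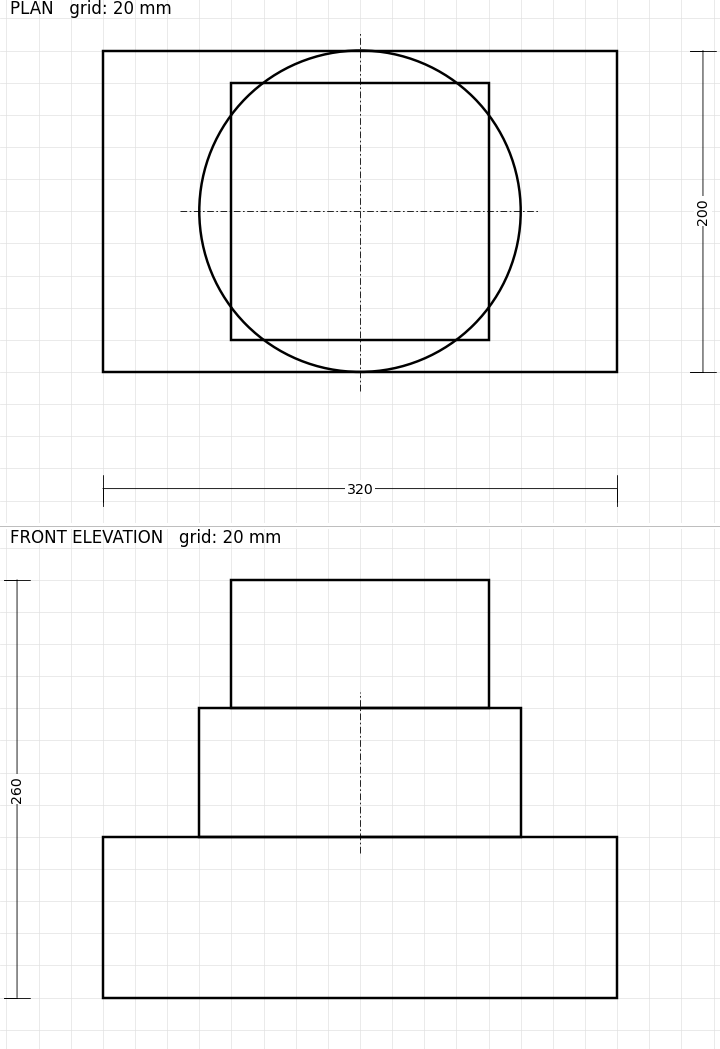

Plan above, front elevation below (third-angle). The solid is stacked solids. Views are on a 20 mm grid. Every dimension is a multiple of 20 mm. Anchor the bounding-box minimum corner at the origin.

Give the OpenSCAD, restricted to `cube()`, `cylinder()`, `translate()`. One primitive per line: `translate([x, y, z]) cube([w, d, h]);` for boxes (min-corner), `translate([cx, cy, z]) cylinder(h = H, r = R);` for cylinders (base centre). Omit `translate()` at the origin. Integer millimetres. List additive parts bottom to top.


cube([320, 200, 100]);
translate([160, 100, 100]) cylinder(h = 80, r = 100);
translate([80, 20, 180]) cube([160, 160, 80]);
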